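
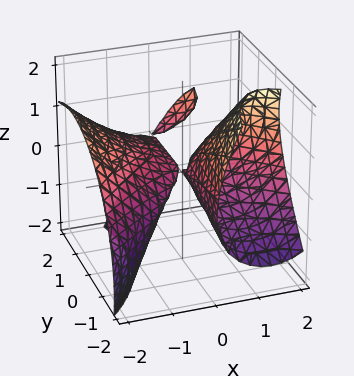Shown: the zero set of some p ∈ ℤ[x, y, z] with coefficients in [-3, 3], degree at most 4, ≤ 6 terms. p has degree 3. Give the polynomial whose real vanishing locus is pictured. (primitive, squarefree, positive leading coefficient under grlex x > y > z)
x^3 - x*y^2 + 2*x*y - 3*x*z + 2*z^2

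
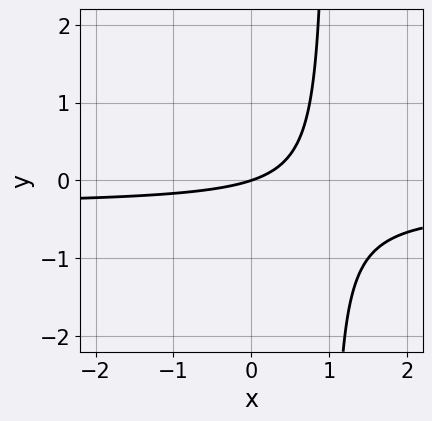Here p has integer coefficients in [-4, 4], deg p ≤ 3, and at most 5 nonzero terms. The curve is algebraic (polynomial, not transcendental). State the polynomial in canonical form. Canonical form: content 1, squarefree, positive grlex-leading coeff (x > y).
1. Degree: no degree-1 curve has this shape, so deg p = 2.
2. Checking where it meets the axes: it meets the y-axis at y = 0 (among the integer gridlines); one x-axis crossing is at x = 0.
3. Assembling these constraints gives the stated polynomial.

3*x*y + x - 3*y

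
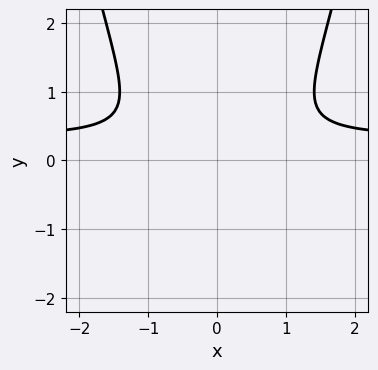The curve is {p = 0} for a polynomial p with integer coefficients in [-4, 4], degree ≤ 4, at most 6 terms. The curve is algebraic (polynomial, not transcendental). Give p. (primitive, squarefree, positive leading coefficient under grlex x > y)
1. Degree: no degree-2 curve has this shape, so deg p = 3.
2. Symmetries: mirror symmetry x ↦ −x ⇒ only even powers of x.
3. Observable constraints: it misses every integer gridline on the y-axis; it misses every integer gridline on the x-axis.
4. These observations pin down the coefficients.

3*x^2*y - x^2 - 3*y^2 - 1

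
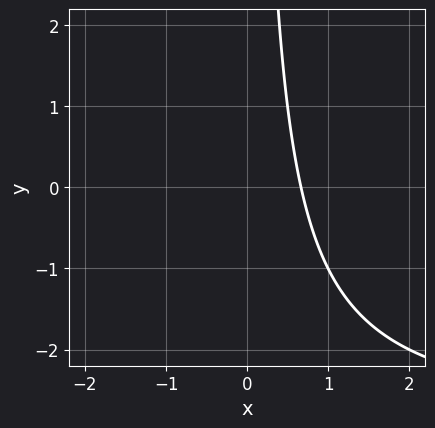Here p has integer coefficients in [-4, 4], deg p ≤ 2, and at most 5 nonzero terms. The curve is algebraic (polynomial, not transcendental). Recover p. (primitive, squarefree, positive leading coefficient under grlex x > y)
1. The degree is 2 — a generic line meets the curve in up to 2 points.
2. From the axis intercepts and sections: no y-intercept at any integer in the box.
3. Matching integer coefficients to the picture gives p.

x*y + 3*x - 2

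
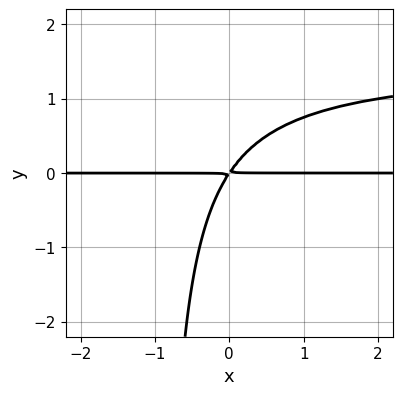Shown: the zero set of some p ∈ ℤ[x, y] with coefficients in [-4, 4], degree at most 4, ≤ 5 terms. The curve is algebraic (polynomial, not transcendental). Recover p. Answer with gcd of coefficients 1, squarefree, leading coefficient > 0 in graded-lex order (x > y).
First, the degree is 3 — a generic line meets the curve in up to 3 points.
Then, reading off the gridlines: the visible x-axis segment lies entirely on the curve.
Finally, together with the visible shape, these determine p as stated.

2*x*y^2 - 3*x*y + 2*y^2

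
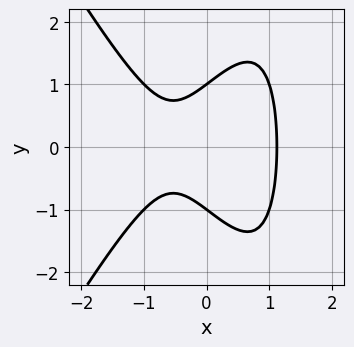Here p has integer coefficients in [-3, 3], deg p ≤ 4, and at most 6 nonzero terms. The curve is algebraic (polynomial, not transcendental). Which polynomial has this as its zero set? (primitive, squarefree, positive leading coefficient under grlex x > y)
3*x^3 - x*y^2 + 2*y^2 - 2*x - 2

deg p = 3. The shape is more complex than any degree-2 curve.
Symmetries: the y ↦ −y reflection is a symmetry, so y appears only in even powers.
Reading off the gridlines: the y-axis gridline crossings are at y ∈ {-1, 1}.
Fitting integer coefficients to these (and the overall shape) gives p.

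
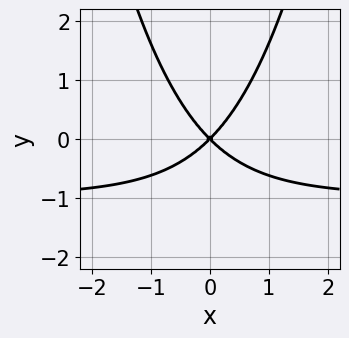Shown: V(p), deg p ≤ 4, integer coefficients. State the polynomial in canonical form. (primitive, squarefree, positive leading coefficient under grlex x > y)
(a) deg p = 3.
(b) Symmetries: it's symmetric under x → −x, forcing even powers of x.
(c) From the axis intercepts and sections: one y-axis crossing is at y = 0; one x-axis crossing is at x = 0.
(d) The integer polynomial consistent with all of this is the stated p.

x^2*y + x^2 - y^2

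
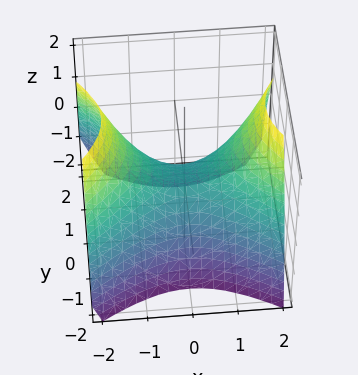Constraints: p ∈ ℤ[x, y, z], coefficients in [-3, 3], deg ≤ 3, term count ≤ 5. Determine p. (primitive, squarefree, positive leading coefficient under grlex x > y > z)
Degree: a saddle surface; a quadric, so deg p = 2.
Symmetries: it's symmetric under y → −y, forcing even powers of y; the x ↦ −x reflection is a symmetry, so x appears only in even powers.
Checking where it meets the axes: it meets the x-axis at x = 0 (among the integer gridlines); it crosses the y-axis at the gridline y = 0; one z-axis crossing is at z = 0.
Matching integer coefficients to the picture gives p.

2*x^2 - 3*y^2 - 3*z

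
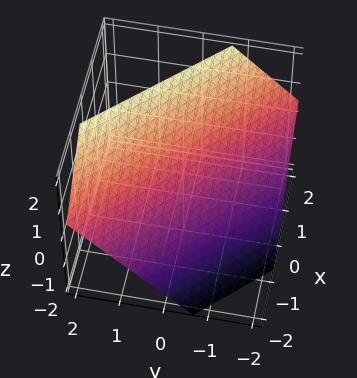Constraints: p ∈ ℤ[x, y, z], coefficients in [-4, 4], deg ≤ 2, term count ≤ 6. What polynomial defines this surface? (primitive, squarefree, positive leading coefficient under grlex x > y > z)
3*x + 3*y - 3*z + 2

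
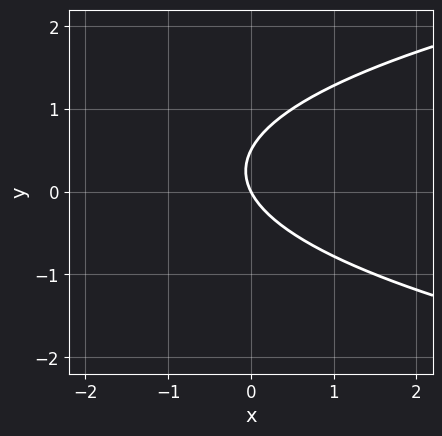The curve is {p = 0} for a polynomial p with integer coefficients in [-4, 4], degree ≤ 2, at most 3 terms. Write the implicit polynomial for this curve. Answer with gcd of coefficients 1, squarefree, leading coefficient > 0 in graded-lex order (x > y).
First, deg p = 2. A generic line meets the curve in up to 2 points.
Then, from the axis intercepts and sections: one x-axis crossing is at x = 0; it meets the y-axis at y = 0 (among the integer gridlines).
Finally, the integer polynomial consistent with all of this is the stated p.

2*y^2 - 2*x - y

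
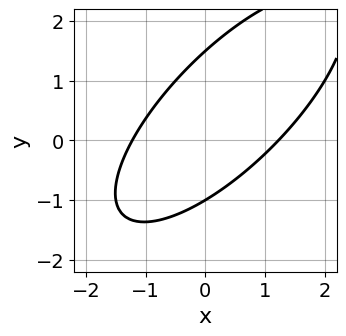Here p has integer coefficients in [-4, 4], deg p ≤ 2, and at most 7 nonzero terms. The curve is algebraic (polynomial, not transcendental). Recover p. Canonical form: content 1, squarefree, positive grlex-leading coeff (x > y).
1. deg p = 2.
2. Checking where it meets the axes: it crosses the y-axis at the gridline y = -1.
3. Fitting integer coefficients to these (and the overall shape) gives p.

2*x^2 - 3*x*y + 2*y^2 - y - 3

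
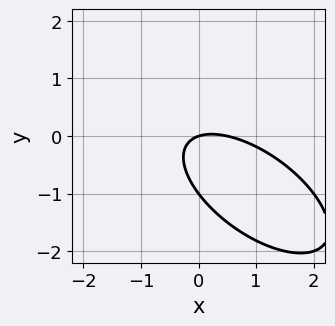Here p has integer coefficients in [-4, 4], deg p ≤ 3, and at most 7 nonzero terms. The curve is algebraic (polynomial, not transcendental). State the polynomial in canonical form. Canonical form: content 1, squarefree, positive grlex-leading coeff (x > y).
2*x^2 + 3*x*y + 3*y^2 - x + 3*y

First, degree: the shape is more complex than any degree-1 curve, so deg p = 2.
Next, against the integer gridlines: the y-axis gridline crossings are at y ∈ {-1, 0}; one x-axis crossing is at x = 0.
Finally, together with the visible shape, these determine p as stated.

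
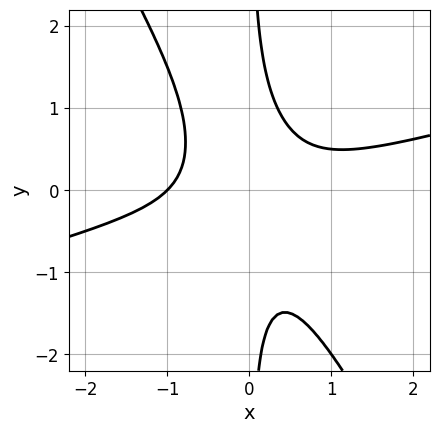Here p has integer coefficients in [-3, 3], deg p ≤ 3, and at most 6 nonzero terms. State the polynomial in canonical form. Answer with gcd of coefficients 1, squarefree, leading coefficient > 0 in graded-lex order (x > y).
1. The degree is 3 — a generic line meets the curve in up to 3 points.
2. Reading off the gridlines: it meets the x-axis at x = -1 (among the integer gridlines); it misses every integer gridline on the y-axis.
3. These observations pin down the coefficients.

x^3 - 3*x^2*y - 2*x*y^2 + 1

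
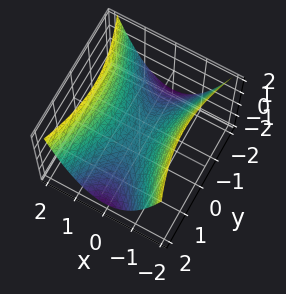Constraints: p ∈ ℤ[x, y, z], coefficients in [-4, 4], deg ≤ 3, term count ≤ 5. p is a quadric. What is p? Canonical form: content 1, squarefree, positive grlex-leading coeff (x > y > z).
First, deg p = 2. A saddle surface; a quadric.
Next, symmetries: it's symmetric under y → −y, forcing even powers of y; it's symmetric under x → −x, forcing even powers of x.
Next, reading off the gridlines: one z-axis crossing is at z = 0; one x-axis crossing is at x = 0; it meets the y-axis at y = 0 (among the integer gridlines).
Finally, matching integer coefficients to the picture gives p.

3*x^2 - y^2 - 3*z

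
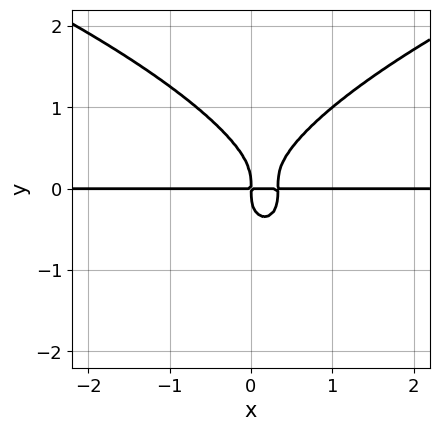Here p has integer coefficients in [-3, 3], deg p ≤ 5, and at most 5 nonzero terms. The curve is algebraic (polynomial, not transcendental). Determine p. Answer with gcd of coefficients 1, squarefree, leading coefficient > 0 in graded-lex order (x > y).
1. The degree is 4 — the shape is more complex than any degree-3 curve.
2. Against the integer gridlines: every point of the x-axis in the box is on the curve.
3. These observations pin down the coefficients.

2*y^4 - 3*x^2*y + x*y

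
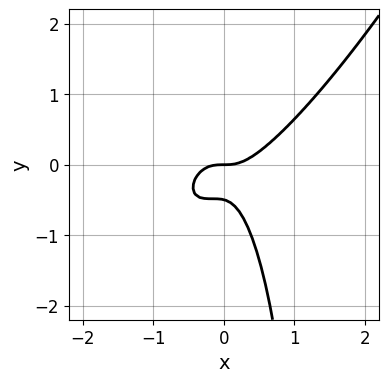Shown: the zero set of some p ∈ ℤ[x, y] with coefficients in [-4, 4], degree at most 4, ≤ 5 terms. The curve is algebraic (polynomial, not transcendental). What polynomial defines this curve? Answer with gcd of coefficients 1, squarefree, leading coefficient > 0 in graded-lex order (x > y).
3*x^3 - 3*x^2*y + x*y^2 - 2*y^2 - y

(a) deg p = 3. No degree-2 curve has this shape.
(b) Observable constraints: it crosses the x-axis at the gridline x = 0; it meets the y-axis at y = 0 (among the integer gridlines).
(c) Fitting integer coefficients to these (and the overall shape) gives p.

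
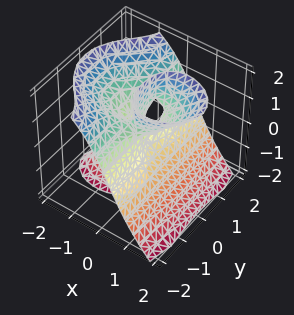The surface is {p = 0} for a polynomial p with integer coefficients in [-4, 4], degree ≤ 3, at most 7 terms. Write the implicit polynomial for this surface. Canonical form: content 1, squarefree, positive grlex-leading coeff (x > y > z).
I count 2 distinct pieces. Treating them together as one polynomial.
Degree: no degree-2 surface has this shape, so deg p = 3.
Reading off the gridlines: every point of the z-axis in the box is on the surface; it meets the x-axis at x = 0 (among the integer gridlines); one y-axis crossing is at y = 0.
Putting this together gives p.

x^3 + 2*x*y^2 - x*z^2 + y^2*z - y^2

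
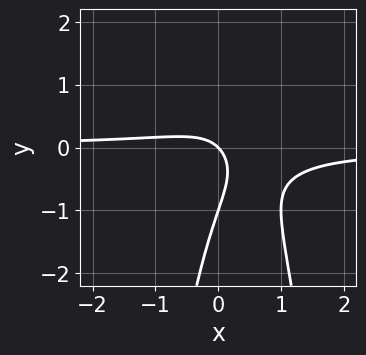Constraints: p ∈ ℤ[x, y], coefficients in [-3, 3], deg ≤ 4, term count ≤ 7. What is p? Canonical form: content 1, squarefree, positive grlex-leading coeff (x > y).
The degree is 3 — no degree-2 curve has this shape.
Observable constraints: it meets the x-axis at x = 0 (among the integer gridlines); the y-axis gridline crossings are at y ∈ {-1, 0}.
The integer polynomial consistent with all of this is the stated p.

3*x^2*y - 2*x*y + y^2 + x + y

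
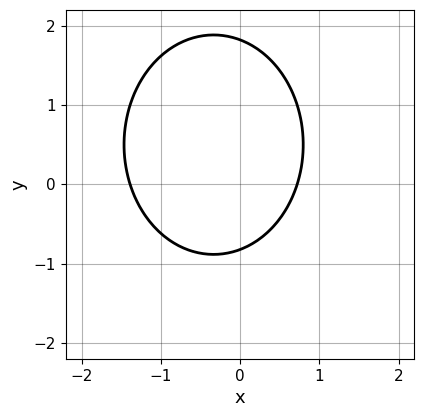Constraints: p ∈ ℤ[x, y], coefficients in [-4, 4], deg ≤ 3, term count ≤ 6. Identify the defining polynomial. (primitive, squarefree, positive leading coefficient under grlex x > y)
deg p = 2.
Matching integer coefficients to the picture gives p.

3*x^2 + 2*y^2 + 2*x - 2*y - 3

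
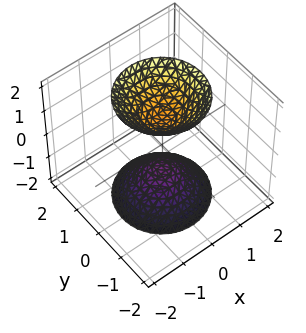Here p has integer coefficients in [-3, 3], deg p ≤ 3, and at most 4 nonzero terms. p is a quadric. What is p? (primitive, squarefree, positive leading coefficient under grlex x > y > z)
2*x^2 + 2*y^2 - z^2 + 1

There are 2 components. They look like related sheets of one shape, so recover p as a whole.
The degree is 2 — two sheets facing apart; a quadric.
Symmetries: mirror symmetry z ↦ −z ⇒ only even powers of z; the z-axis is an axis of rotation, so x and y enter only as x² + y².
From the axis intercepts and sections: the z-axis gridline crossings are at z ∈ {-1, 1}; it misses every integer gridline on the y-axis.
Fitting integer coefficients to these (and the overall shape) gives p.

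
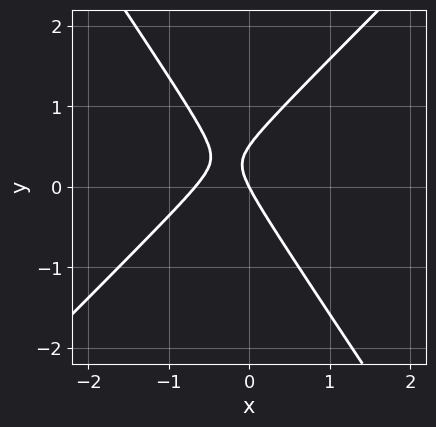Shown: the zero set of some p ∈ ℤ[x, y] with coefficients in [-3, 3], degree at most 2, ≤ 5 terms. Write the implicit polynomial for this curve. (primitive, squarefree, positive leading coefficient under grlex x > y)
First, degree: a generic line meets the curve in up to 2 points, so deg p = 2.
Then, from the visible intercepts: it crosses the x-axis at the gridline x = 0; it meets the y-axis at y = 0 (among the integer gridlines).
Finally, these observations pin down the coefficients.

3*x^2 - x*y - 2*y^2 + 2*x + y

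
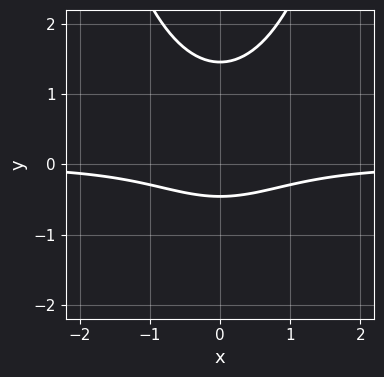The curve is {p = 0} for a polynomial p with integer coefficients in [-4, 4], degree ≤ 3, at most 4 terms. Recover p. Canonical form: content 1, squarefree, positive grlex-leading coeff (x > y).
3*x^2*y - 3*y^2 + 3*y + 2

First, degree: a generic line meets the curve in up to 3 points, so deg p = 3.
Then, symmetries: mirror symmetry x ↦ −x ⇒ only even powers of x.
Then, observable constraints: the curve avoids every integer x-axis point in the box.
Finally, assembling these constraints gives the stated polynomial.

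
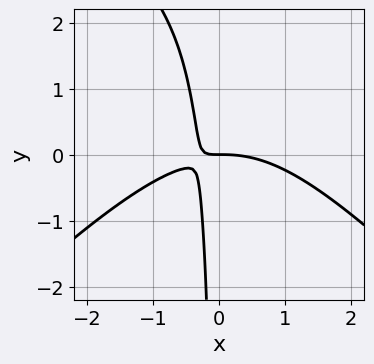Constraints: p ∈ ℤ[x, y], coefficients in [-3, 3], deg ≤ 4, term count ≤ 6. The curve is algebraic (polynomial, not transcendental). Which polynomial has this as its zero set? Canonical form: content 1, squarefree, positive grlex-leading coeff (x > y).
x^3 - x*y^2 + 3*x*y + y

1. Degree: no degree-2 curve has this shape, so deg p = 3.
2. Reading off the gridlines: it meets the x-axis at x = 0 (among the integer gridlines); it meets the y-axis at y = 0 (among the integer gridlines).
3. Assembling these constraints gives the stated polynomial.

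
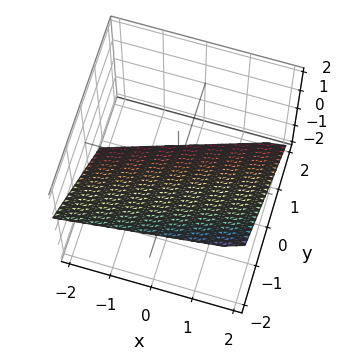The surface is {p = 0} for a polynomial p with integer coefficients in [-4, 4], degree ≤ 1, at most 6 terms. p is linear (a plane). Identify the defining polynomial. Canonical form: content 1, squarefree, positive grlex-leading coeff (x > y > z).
First, deg p = 1. The surface is flat (a plane).
Next, from the visible intercepts: one x-axis crossing is at x = 2.
Finally, putting this together gives p.

x - 3*y - 3*z - 2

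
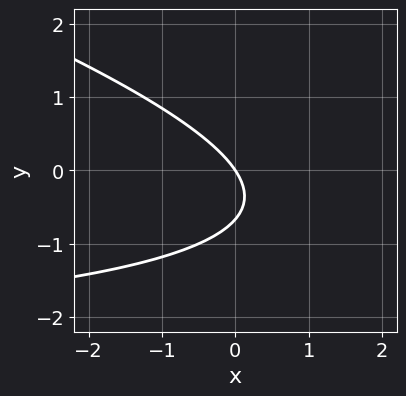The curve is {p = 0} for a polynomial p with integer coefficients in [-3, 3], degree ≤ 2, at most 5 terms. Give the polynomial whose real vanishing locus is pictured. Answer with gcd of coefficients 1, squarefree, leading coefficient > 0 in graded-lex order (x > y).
x*y + 3*y^2 + 3*x + 2*y

First, the degree is 2 — a generic line meets the curve in up to 2 points.
Then, checking where it meets the axes: it meets the y-axis at y = 0 (among the integer gridlines); it meets the x-axis at x = 0 (among the integer gridlines).
Finally, putting this together gives p.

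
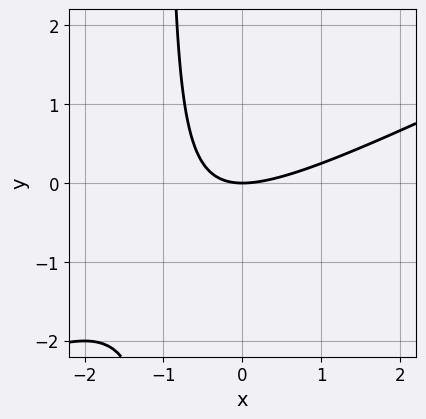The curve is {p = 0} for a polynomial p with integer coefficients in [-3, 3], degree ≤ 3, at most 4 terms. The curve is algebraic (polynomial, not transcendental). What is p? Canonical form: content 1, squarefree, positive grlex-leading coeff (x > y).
First, degree: the shape is more complex than any degree-1 curve, so deg p = 2.
Then, reading off the gridlines: it crosses the x-axis at the gridline x = 0; one y-axis crossing is at y = 0.
Finally, solving for integer coefficients yields p as stated.

x^2 - 2*x*y - 2*y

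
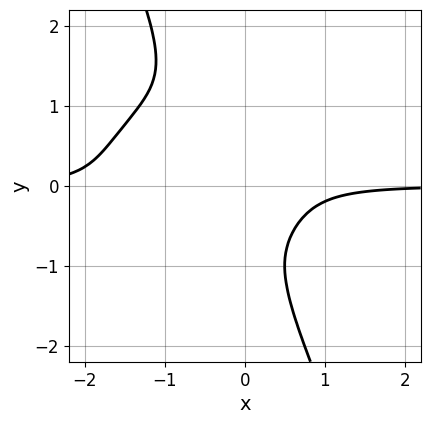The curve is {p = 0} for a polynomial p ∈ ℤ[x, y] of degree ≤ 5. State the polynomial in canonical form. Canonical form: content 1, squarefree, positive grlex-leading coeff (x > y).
2*x^3*y + 2*x*y^3 + y^4 + 3*x^2*y + 1

The degree is 4 — a generic line meets the curve in up to 4 points.
Checking where it meets the axes: no y-intercept at any integer in the box; no x-intercept at any integer in the box.
Putting this together gives p.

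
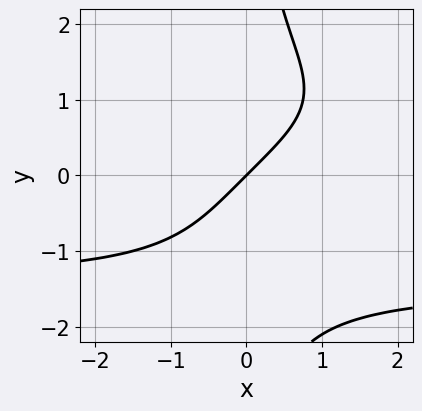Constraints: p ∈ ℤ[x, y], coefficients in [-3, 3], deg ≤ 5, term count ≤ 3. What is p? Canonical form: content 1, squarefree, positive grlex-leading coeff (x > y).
The degree is 4 — a generic line meets the curve in up to 4 points.
Observable constraints: one y-axis crossing is at y = 0; it crosses the x-axis at the gridline x = 0.
Together with the visible shape, these determine p as stated.

x*y^3 + 3*x - 3*y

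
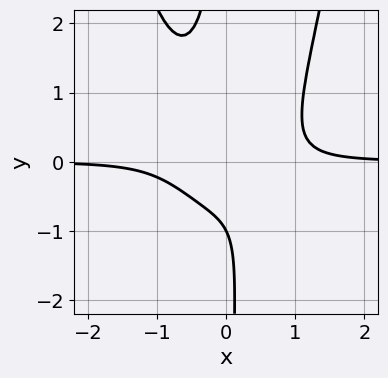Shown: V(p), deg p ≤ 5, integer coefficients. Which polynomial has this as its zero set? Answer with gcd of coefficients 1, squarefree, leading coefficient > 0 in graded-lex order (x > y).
3*x^3*y - 2*x*y^2 - y - 1

The degree is 4 — a generic line meets the curve in up to 4 points.
Against the integer gridlines: the curve avoids every integer x-axis point in the box; one y-axis crossing is at y = -1.
Fitting integer coefficients to these (and the overall shape) gives p.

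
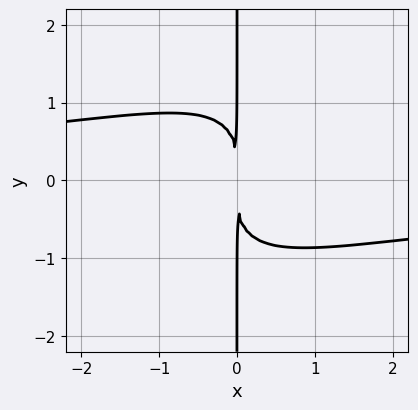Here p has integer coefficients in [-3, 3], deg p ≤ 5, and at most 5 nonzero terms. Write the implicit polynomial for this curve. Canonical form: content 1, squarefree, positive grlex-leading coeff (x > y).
x^3*y - 2*x^2*y^2 + x*y^3 + 3*x^2

(a) Degree: no degree-3 curve has this shape, so deg p = 4.
(b) From the axis intercepts and sections: every point of the y-axis in the box is on the curve.
(c) Matching integer coefficients to the picture gives p.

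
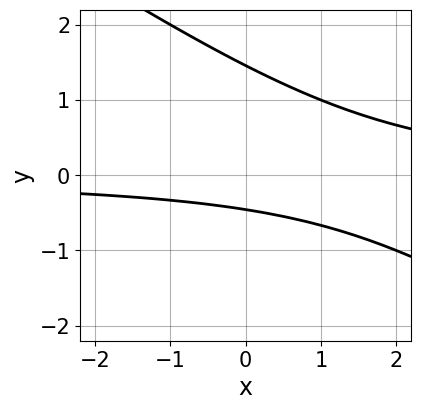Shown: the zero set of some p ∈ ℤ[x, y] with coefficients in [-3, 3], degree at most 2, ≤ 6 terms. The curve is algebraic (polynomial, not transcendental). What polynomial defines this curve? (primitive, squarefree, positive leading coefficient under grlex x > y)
(a) deg p = 2. The shape is more complex than any degree-1 curve.
(b) Against the integer gridlines: it misses every integer gridline on the x-axis.
(c) Putting this together gives p.

2*x*y + 3*y^2 - 3*y - 2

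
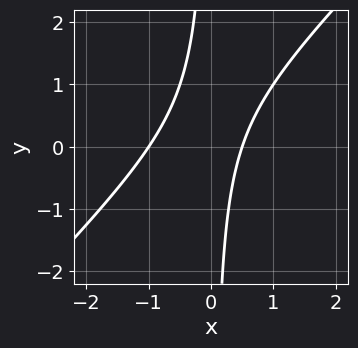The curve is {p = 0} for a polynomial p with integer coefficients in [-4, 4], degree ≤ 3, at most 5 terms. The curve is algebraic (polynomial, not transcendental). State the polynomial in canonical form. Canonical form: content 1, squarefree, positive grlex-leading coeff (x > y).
2*x^2 - 2*x*y + x - 1

First, degree: a generic line meets the curve in up to 2 points, so deg p = 2.
Next, from the axis intercepts and sections: it meets the x-axis at x = -1 (among the integer gridlines); no y-intercept at any integer in the box.
Finally, assembling these constraints gives the stated polynomial.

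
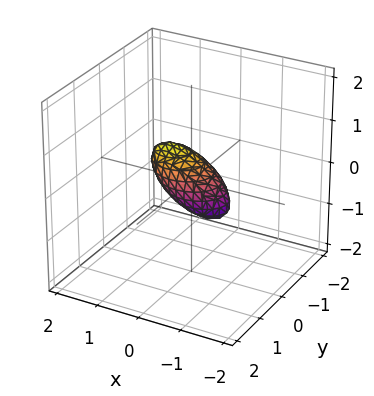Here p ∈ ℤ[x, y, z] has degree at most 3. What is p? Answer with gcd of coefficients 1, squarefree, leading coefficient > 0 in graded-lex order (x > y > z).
2*x^2 - 3*x*z + 3*y^2 + 3*z^2 - 1

(a) Degree: a generic line meets the surface in up to 2 points, so deg p = 2.
(b) Putting this together gives p.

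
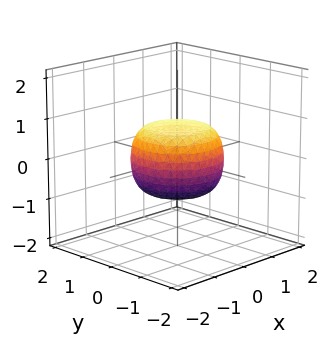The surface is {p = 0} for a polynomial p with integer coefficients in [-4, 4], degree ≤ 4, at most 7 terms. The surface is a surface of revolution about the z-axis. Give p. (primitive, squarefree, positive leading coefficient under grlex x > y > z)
2*x^4 + 4*x^2*y^2 + 2*y^4 - x^2 - y^2 + 3*z^2 - 2

First, deg p = 4. The shape is more complex than any degree-3 surface.
Then, by symmetry, the surface is invariant under rotation about z: p = q(x² + y², z).
Next, checking where it meets the axes: a circular section at z = 0 has radius between 1 and 2.
Finally, matching integer coefficients to the picture gives p.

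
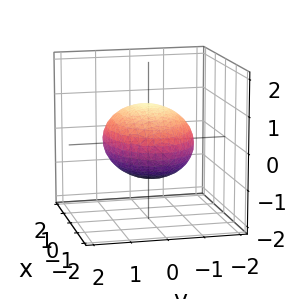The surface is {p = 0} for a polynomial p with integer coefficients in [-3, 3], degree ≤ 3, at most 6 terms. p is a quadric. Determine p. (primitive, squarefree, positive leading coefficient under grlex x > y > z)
First, deg p = 2. A closed, bounded, convex surface; a quadric.
Then, symmetries: it's symmetric under x → −x, forcing even powers of x; it's symmetric under y → −y, forcing even powers of y; the z ↦ −z reflection is a symmetry, so z appears only in even powers.
Next, observable constraints: among the integer gridlines, it crosses the z-axis at z ∈ {-1, 1}.
Finally, the integer polynomial consistent with all of this is the stated p.

x^2 + 2*y^2 + 3*z^2 - 3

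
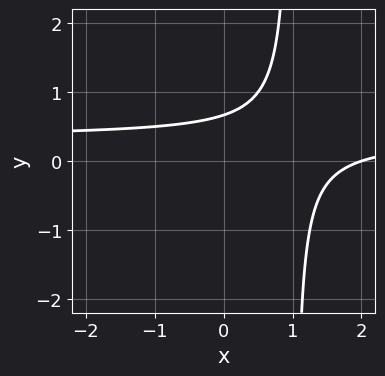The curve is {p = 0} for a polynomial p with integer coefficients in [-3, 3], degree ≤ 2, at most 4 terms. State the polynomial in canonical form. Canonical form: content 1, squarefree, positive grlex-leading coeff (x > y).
First, the degree is 2 — no degree-1 curve has this shape.
Then, checking where it meets the axes: it meets the x-axis at x = 2 (among the integer gridlines).
Finally, these observations pin down the coefficients.

3*x*y - x - 3*y + 2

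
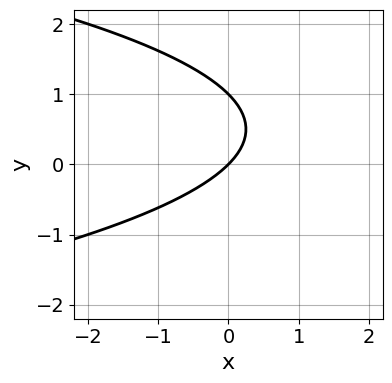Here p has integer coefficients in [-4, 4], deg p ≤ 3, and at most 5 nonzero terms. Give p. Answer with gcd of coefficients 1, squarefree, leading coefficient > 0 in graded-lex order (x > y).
1. The degree is 2 — the shape is more complex than any degree-1 curve.
2. From the axis intercepts and sections: the y-axis gridline crossings are at y ∈ {0, 1}; one x-axis crossing is at x = 0.
3. Solving for integer coefficients yields p as stated.

y^2 + x - y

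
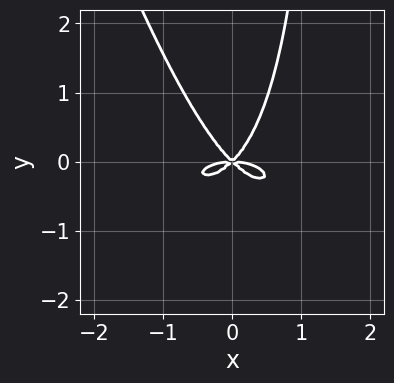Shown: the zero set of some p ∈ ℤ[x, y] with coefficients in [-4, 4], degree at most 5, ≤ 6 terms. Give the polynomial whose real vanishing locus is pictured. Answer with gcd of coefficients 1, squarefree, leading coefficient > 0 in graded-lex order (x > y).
The degree is 4 — no degree-3 curve has this shape.
Observable constraints: it crosses the y-axis at the gridline y = 0; one x-axis crossing is at x = 0.
Matching integer coefficients to the picture gives p.

x^4 + 3*x^2*y^2 + x*y^3 + 2*x^2*y - 2*y^3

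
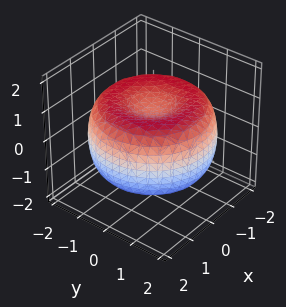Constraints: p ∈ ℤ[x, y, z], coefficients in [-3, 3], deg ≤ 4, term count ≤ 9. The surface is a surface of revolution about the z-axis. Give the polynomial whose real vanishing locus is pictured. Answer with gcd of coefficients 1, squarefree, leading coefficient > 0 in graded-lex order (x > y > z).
The degree is 4 — no degree-3 surface has this shape.
Symmetry: every cross-section ⟂ z is a circle, so x, y appear only via x² + y².
Reading off the gridlines: a circular section at z = -1 has radius between 0 and 1.
These observations pin down the coefficients.

x^4 + 2*x^2*y^2 + y^4 - 3*x^2 - 3*y^2 + 3*z^2 - 2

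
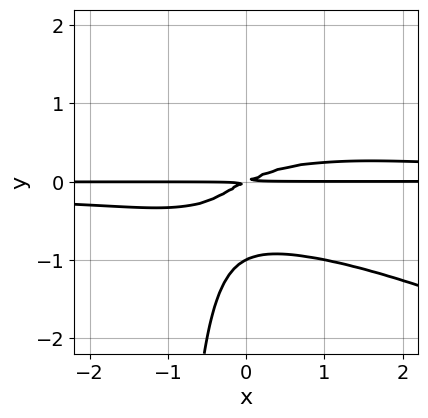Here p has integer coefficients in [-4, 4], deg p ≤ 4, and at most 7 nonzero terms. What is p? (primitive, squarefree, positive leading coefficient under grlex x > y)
x^2*y^2 + 2*x*y^3 + 2*y^3 - x*y + 2*y^2

(a) Degree: the shape is more complex than any degree-3 curve, so deg p = 4.
(b) Reading off the gridlines: every point of the x-axis in the box is on the curve; it meets the y-axis at y = -1 (among the integer gridlines).
(c) Fitting integer coefficients to these (and the overall shape) gives p.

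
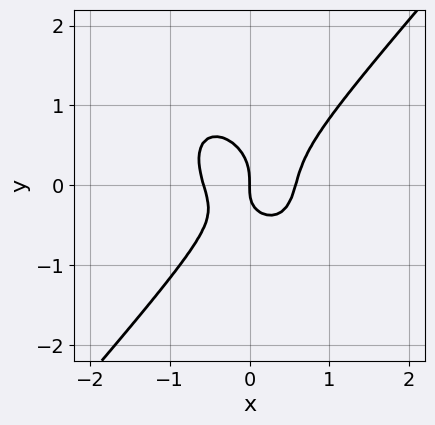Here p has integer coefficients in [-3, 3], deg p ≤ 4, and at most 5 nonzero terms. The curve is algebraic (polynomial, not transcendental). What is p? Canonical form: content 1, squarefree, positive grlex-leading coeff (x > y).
3*x^3 - 2*y^3 - x*y - x

1. Degree: no degree-2 curve has this shape, so deg p = 3.
2. Checking where it meets the axes: it meets the y-axis at y = 0 (among the integer gridlines); it meets the x-axis at x = 0 (among the integer gridlines).
3. These observations pin down the coefficients.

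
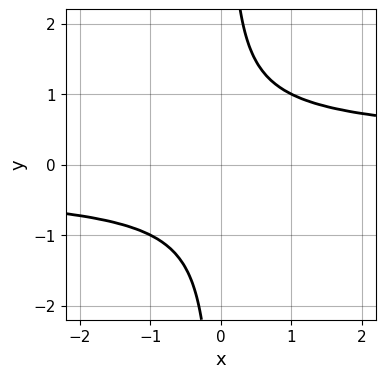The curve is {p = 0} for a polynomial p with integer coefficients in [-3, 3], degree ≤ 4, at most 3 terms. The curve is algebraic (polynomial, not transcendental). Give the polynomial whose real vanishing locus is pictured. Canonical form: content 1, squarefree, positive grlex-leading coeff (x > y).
(a) The degree is 4 — no degree-3 curve has this shape.
(b) Observable constraints: no y-intercept at any integer in the box; it misses every integer gridline on the x-axis.
(c) Assembling these constraints gives the stated polynomial.

2*x*y^3 - y^2 - 1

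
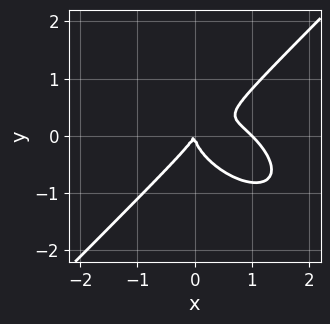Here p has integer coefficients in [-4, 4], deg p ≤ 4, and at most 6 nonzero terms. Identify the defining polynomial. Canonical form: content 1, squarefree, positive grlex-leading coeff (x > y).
First, deg p = 3.
Then, reading off the gridlines: the x-axis gridline crossings are at x ∈ {0, 1}; it meets the y-axis at y = 0 (among the integer gridlines).
Finally, fitting integer coefficients to these (and the overall shape) gives p.

2*x^3 + x^2*y - 3*y^3 - 2*x^2 + x*y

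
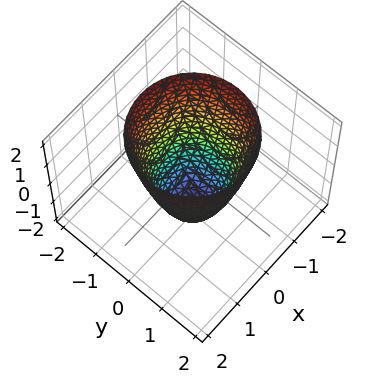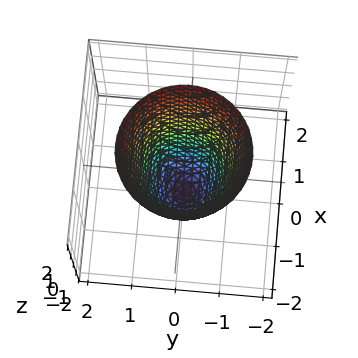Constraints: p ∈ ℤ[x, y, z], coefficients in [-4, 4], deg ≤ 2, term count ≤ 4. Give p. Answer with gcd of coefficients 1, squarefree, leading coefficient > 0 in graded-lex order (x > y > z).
Degree: the shape is more complex than any degree-1 surface, so deg p = 2.
Symmetries: every cross-section ⟂ z is a circle, so x, y appear only via x² + y².
From the visible intercepts: among the integer gridlines, it crosses the y-axis at y ∈ {-1, 1}; a circular section at z = 0 has radius exactly 1; it meets the z-axis at z = -2 (among the integer gridlines).
Together with the visible shape, these determine p as stated. Check: (-1, 0, 0) on the x-axis lies on the surface, and p(-1, 0, 0) = 0. ✓

2*x^2 + 2*y^2 - z - 2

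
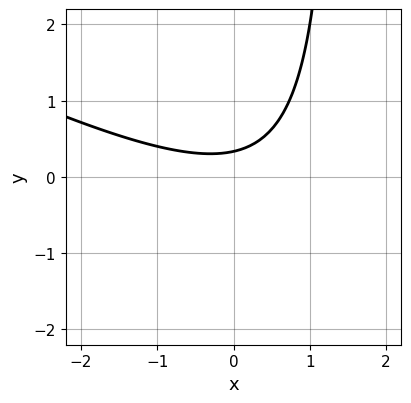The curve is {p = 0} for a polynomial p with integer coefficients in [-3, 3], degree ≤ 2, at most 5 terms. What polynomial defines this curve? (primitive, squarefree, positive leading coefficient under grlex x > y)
x^2 + 2*x*y - 3*y + 1

(a) The degree is 2 — the shape is more complex than any degree-1 curve.
(b) Reading off the gridlines: it misses every integer gridline on the x-axis.
(c) Fitting integer coefficients to these (and the overall shape) gives p.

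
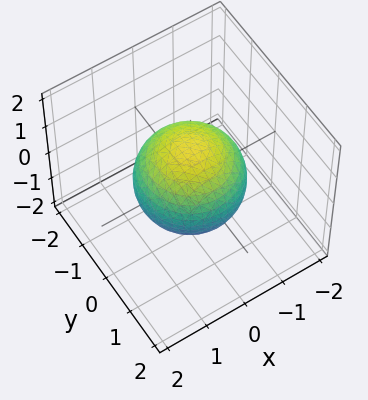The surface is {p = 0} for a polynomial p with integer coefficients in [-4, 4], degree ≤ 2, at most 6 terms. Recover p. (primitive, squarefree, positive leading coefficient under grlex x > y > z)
2*x^2 + 2*y^2 + 2*z^2 - 3

1. The degree is 2 — a closed, bounded, convex surface; a quadric.
2. Symmetries: it's symmetric under z → −z, forcing even powers of z; rotational symmetry about the z-axis ⇒ p depends on x, y only through x² + y².
3. Reading off the gridlines: a circular section at z = -1 has radius between 0 and 1.
4. Matching integer coefficients to the picture gives p.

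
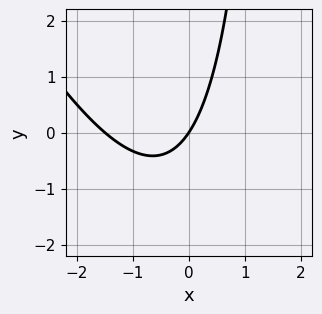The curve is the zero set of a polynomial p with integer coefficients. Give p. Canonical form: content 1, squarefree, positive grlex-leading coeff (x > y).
First, deg p = 2.
Next, against the integer gridlines: it crosses the y-axis at the gridline y = 0; one x-axis crossing is at x = 0.
Finally, fitting integer coefficients to these (and the overall shape) gives p.

2*x^2 + x*y + 3*x - 2*y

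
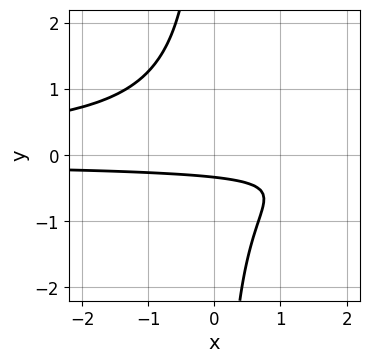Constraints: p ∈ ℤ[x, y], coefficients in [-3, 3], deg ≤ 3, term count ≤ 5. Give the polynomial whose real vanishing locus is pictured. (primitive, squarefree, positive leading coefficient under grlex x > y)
3*x*y^2 + 3*y + 1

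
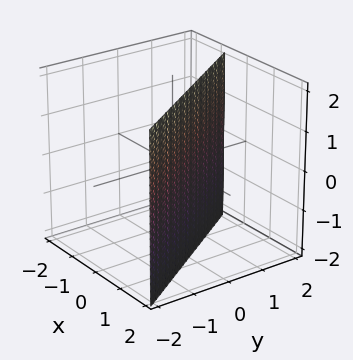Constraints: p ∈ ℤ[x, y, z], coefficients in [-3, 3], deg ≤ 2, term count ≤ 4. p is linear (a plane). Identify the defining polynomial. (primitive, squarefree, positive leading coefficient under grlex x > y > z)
The degree is 1 — the surface is flat (a plane).
Checking where it meets the axes: one y-axis crossing is at y = 1; it misses every integer gridline on the z-axis.
The integer polynomial consistent with all of this is the stated p.

3*x + 2*y - 2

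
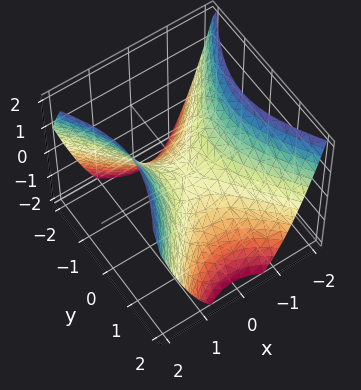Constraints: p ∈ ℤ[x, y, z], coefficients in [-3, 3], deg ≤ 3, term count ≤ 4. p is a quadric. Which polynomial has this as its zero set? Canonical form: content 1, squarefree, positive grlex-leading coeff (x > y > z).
3*x^2 - 2*y^2 - 3*z

1. deg p = 2.
2. Symmetries: the y ↦ −y reflection is a symmetry, so y appears only in even powers; the x ↦ −x reflection is a symmetry, so x appears only in even powers.
3. Observable constraints: it meets the y-axis at y = 0 (among the integer gridlines); it crosses the x-axis at the gridline x = 0; it meets the z-axis at z = 0 (among the integer gridlines).
4. Fitting integer coefficients to these (and the overall shape) gives p.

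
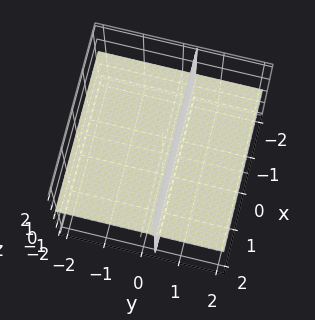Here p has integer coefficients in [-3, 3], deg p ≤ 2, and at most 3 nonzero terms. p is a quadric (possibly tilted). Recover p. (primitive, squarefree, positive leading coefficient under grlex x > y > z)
First, I count 2 distinct pieces.
Then, deg p = 2.
Then, from the visible intercepts: the visible y-axis segment lies entirely on the surface; the visible x-axis segment lies entirely on the surface.
Finally, these observations pin down the coefficients.

3*y*z - z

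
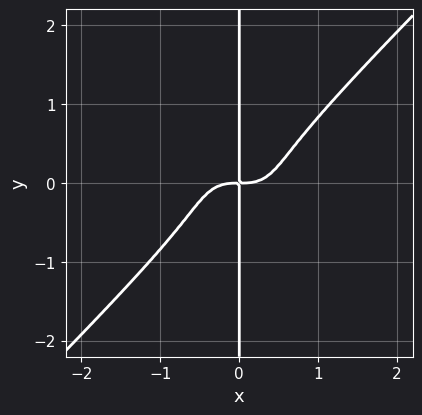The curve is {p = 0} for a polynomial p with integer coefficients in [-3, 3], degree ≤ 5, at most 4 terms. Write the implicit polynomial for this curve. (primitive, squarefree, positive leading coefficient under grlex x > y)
2*x^4 - 2*x*y^3 - x*y

(a) Degree: a generic line meets the curve in up to 4 points, so deg p = 4.
(b) Observable constraints: the visible y-axis segment lies entirely on the curve.
(c) Together with the visible shape, these determine p as stated.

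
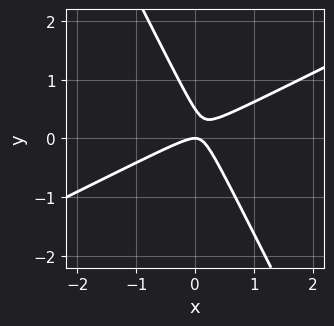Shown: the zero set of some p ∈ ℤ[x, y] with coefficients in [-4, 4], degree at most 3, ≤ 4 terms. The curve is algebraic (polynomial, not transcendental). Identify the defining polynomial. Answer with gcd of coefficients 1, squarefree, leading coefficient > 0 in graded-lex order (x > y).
2*x^2 - 3*x*y - 2*y^2 + y

(a) Degree: the shape is more complex than any degree-1 curve, so deg p = 2.
(b) Checking where it meets the axes: one x-axis crossing is at x = 0; it crosses the y-axis at the gridline y = 0.
(c) Solving for integer coefficients yields p as stated.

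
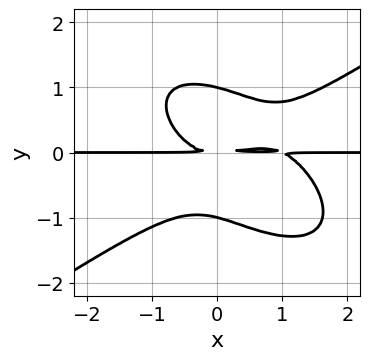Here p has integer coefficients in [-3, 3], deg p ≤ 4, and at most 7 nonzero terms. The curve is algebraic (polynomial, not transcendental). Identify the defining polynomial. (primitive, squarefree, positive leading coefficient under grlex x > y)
First, deg p = 4. A generic line meets the curve in up to 4 points.
Then, against the integer gridlines: the visible x-axis segment lies entirely on the curve; among the integer gridlines, it crosses the y-axis at y ∈ {-1, 1}.
Finally, matching integer coefficients to the picture gives p.

x^3*y - x*y^3 - 2*y^4 - x^2*y + 2*y^2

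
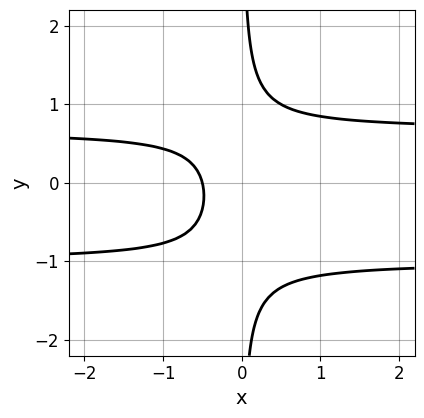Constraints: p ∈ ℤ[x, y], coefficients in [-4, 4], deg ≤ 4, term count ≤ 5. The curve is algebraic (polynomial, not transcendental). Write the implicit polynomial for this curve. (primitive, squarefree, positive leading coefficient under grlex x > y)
3*x*y^2 + x*y - 2*x - 1

(a) deg p = 3. A generic line meets the curve in up to 3 points.
(b) Reading off the gridlines: the curve avoids every integer y-axis point in the box.
(c) Solving for integer coefficients yields p as stated.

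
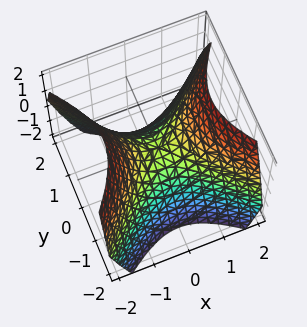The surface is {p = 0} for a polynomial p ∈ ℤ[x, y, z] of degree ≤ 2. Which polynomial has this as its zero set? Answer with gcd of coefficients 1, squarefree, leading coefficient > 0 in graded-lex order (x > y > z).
x^2 - y^2 - z

1. The degree is 2 — a saddle surface; a quadric.
2. Symmetries: mirror symmetry x ↦ −x ⇒ only even powers of x; mirror symmetry y ↦ −y ⇒ only even powers of y.
3. Against the integer gridlines: it crosses the z-axis at the gridline z = 0; it meets the y-axis at y = 0 (among the integer gridlines).
4. The integer polynomial consistent with all of this is the stated p.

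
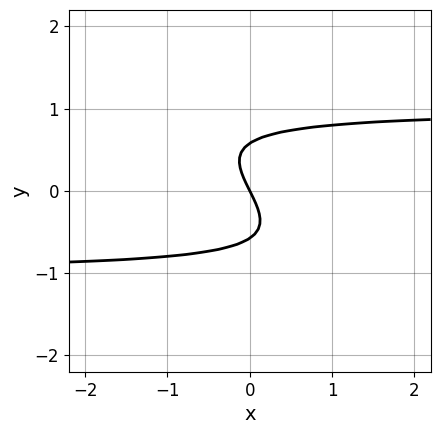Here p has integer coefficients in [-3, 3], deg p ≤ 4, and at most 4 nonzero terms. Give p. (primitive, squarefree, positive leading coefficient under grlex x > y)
Degree: no degree-2 curve has this shape, so deg p = 3.
From the axis intercepts and sections: it meets the y-axis at y = 0 (among the integer gridlines); it crosses the x-axis at the gridline x = 0.
The integer polynomial consistent with all of this is the stated p.

2*x*y^2 + 3*y^3 - 2*x - y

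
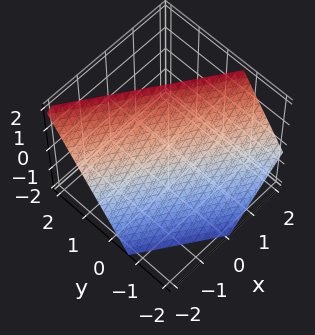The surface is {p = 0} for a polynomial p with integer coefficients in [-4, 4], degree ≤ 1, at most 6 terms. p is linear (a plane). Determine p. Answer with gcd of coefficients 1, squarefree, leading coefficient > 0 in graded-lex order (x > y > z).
2*x + 3*y - 2*z + 2

Degree: every cross-section is a straight line — this is a plane, so deg p = 1.
Against the integer gridlines: one z-axis crossing is at z = 1; it crosses the x-axis at the gridline x = -1.
Together with the visible shape, these determine p as stated.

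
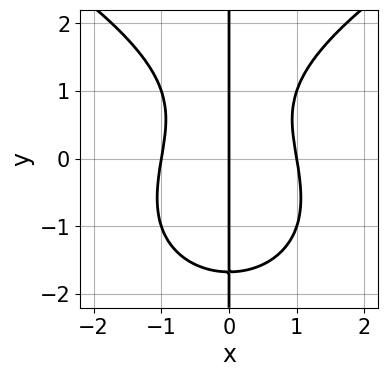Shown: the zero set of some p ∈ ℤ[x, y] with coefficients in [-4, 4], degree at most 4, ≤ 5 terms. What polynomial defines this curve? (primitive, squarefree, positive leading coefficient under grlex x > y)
First, degree: the shape is more complex than any degree-3 curve, so deg p = 4.
Next, reading off the gridlines: the x-axis gridline crossings are at x ∈ {-1, 0, 1}; every point of the y-axis in the box is on the curve.
Finally, solving for integer coefficients yields p as stated.

x*y^3 - 3*x^3 - x*y + 3*x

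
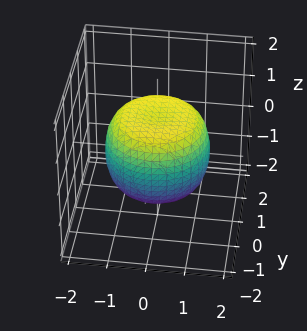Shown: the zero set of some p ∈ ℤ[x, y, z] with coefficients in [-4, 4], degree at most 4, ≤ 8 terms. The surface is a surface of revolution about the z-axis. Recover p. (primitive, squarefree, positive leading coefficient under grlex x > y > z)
2*x^4 + 4*x^2*y^2 + 2*y^4 - 2*x^2 - 2*y^2 + 3*z^2 - 3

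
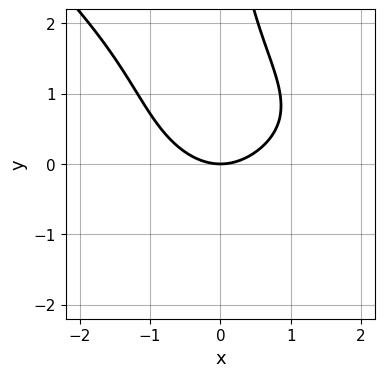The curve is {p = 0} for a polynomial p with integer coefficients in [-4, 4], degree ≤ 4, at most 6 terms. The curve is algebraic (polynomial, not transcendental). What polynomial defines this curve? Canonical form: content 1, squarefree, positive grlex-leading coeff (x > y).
x^2*y^2 + x*y^3 + 2*x^2 - 3*y

(a) deg p = 4. A generic line meets the curve in up to 4 points.
(b) Observable constraints: it meets the x-axis at x = 0 (among the integer gridlines); one y-axis crossing is at y = 0.
(c) These observations pin down the coefficients.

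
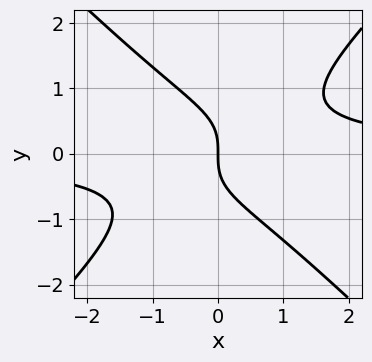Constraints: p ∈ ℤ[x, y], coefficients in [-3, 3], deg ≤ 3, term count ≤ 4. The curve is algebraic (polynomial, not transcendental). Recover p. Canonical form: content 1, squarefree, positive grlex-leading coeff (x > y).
x^2*y - y^3 - x

1. Degree: a generic line meets the curve in up to 3 points, so deg p = 3.
2. Observable constraints: it crosses the x-axis at the gridline x = 0; one y-axis crossing is at y = 0.
3. Putting this together gives p.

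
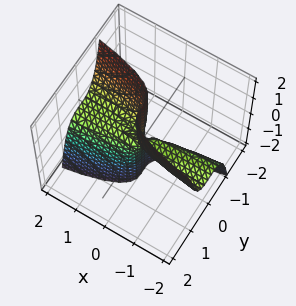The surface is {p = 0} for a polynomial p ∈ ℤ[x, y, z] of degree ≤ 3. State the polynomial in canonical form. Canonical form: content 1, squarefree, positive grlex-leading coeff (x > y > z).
3*y^3 + x*z - y^2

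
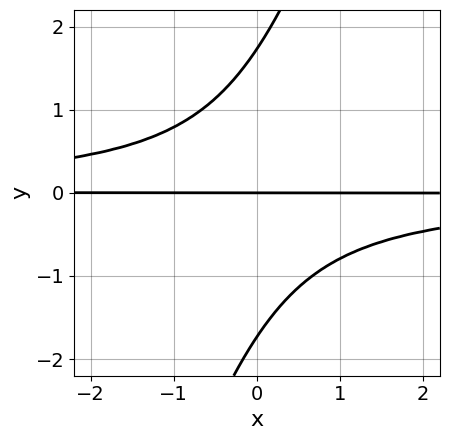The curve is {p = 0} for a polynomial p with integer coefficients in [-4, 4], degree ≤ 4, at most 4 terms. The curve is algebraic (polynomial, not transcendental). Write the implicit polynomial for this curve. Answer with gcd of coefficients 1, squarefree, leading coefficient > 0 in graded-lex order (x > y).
Degree: a generic line meets the curve in up to 3 points, so deg p = 3.
From the axis intercepts and sections: every point of the x-axis in the box is on the curve; one y-axis crossing is at y = 0.
These observations pin down the coefficients.

3*x*y^2 - y^3 + 3*y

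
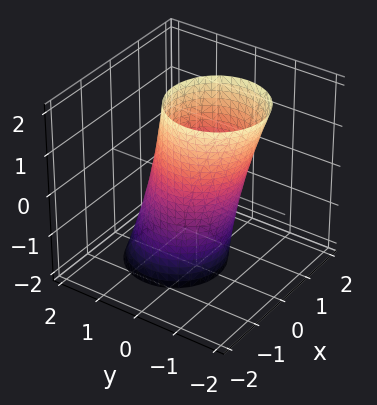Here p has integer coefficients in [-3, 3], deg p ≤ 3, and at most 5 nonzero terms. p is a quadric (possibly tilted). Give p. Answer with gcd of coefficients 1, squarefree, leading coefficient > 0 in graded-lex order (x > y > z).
2*x^2 + 2*y^2 + y*z - 2

(a) Degree: a generic line meets the surface in up to 2 points, so deg p = 2.
(b) Against the integer gridlines: among the integer gridlines, it crosses the x-axis at x ∈ {-1, 1}; no z-intercept at any integer in the box; the y-axis gridline crossings are at y ∈ {-1, 1}.
(c) Assembling these constraints gives the stated polynomial.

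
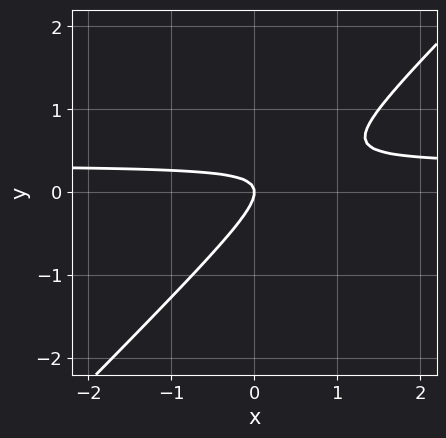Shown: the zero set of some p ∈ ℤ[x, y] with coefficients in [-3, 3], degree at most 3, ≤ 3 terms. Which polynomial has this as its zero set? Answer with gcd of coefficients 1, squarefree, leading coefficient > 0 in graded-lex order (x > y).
The degree is 2 — no degree-1 curve has this shape.
From the visible intercepts: it meets the y-axis at y = 0 (among the integer gridlines); it meets the x-axis at x = 0 (among the integer gridlines).
Fitting integer coefficients to these (and the overall shape) gives p.

3*x*y - 3*y^2 - x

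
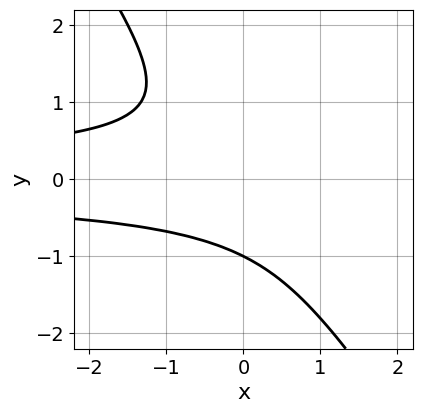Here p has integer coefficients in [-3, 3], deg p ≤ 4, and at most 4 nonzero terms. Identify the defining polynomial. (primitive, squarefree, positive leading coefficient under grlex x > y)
First, the degree is 3 — no degree-2 curve has this shape.
Then, against the integer gridlines: it misses every integer gridline on the x-axis; one y-axis crossing is at y = -1.
Finally, assembling these constraints gives the stated polynomial.

3*x*y^2 + 2*y^3 + 2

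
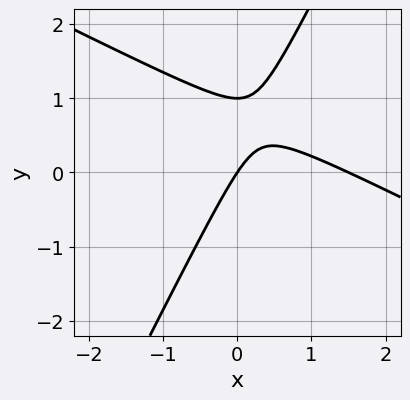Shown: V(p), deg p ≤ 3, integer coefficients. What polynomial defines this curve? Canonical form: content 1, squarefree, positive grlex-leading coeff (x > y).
2*x^2 + 3*x*y - 2*y^2 - 3*x + 2*y

1. The degree is 2 — no degree-1 curve has this shape.
2. Reading off the gridlines: among the integer gridlines, it crosses the y-axis at y ∈ {0, 1}; it meets the x-axis at x = 0 (among the integer gridlines).
3. These observations pin down the coefficients.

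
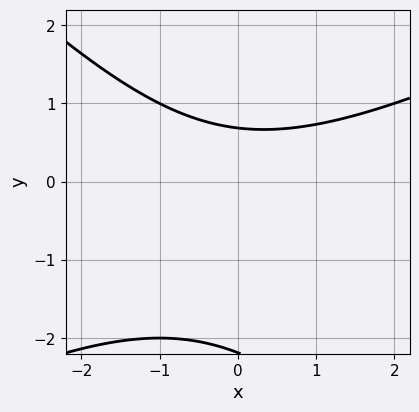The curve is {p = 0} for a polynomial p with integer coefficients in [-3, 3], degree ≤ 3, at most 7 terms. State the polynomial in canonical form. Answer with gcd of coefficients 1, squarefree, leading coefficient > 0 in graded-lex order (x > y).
1. deg p = 2. No degree-1 curve has this shape.
2. Observable constraints: it misses every integer gridline on the x-axis.
3. Fitting integer coefficients to these (and the overall shape) gives p.

x^2 - x*y - 2*y^2 - 3*y + 3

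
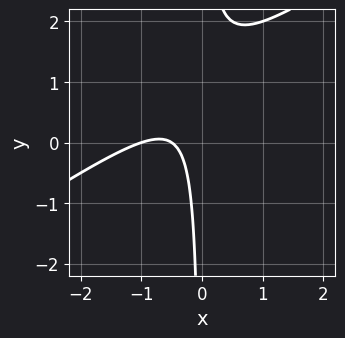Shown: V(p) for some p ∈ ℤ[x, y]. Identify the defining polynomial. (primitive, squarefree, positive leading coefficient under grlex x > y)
2*x^2 - 3*x*y + 3*x + 1

(a) Degree: the shape is more complex than any degree-1 curve, so deg p = 2.
(b) Reading off the gridlines: it meets the x-axis at x = -1 (among the integer gridlines); it misses every integer gridline on the y-axis.
(c) Fitting integer coefficients to these (and the overall shape) gives p.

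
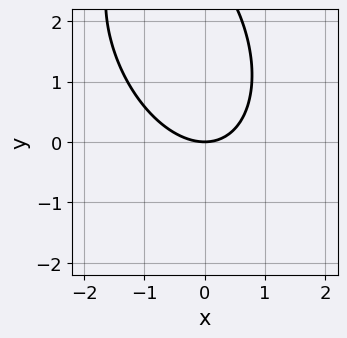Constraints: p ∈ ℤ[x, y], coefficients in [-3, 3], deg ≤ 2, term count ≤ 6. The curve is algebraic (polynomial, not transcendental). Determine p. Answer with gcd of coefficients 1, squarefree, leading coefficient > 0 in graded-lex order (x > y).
2*x^2 + x*y + y^2 - 3*y

1. deg p = 2. A generic line meets the curve in up to 2 points.
2. Reading off the gridlines: it meets the y-axis at y = 0 (among the integer gridlines); one x-axis crossing is at x = 0.
3. Solving for integer coefficients yields p as stated.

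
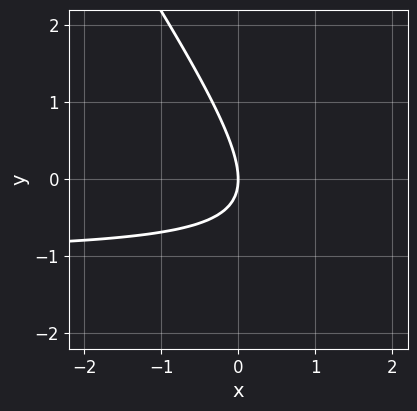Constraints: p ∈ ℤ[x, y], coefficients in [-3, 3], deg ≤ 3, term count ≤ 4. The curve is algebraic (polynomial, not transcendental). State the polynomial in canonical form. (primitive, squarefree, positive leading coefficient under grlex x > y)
3*x*y + 2*y^2 + 3*x

(a) deg p = 2.
(b) Observable constraints: it crosses the x-axis at the gridline x = 0; it meets the y-axis at y = 0 (among the integer gridlines).
(c) Matching integer coefficients to the picture gives p.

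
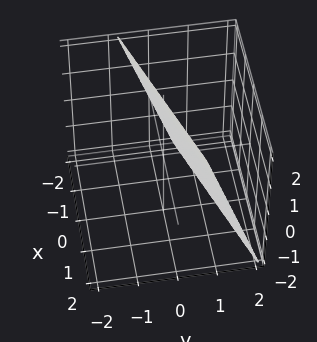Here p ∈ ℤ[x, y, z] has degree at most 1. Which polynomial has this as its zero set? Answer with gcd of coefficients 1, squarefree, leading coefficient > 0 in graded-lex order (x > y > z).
x - 3*y - z + 2

(a) The degree is 1 — the surface is flat (a plane).
(b) Checking where it meets the axes: it crosses the z-axis at the gridline z = 2; it meets the x-axis at x = -2 (among the integer gridlines).
(c) Assembling these constraints gives the stated polynomial.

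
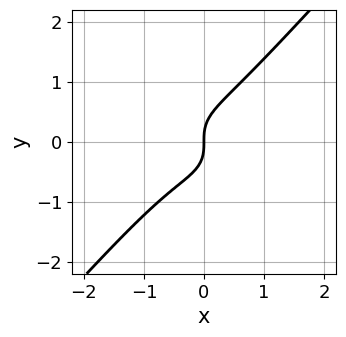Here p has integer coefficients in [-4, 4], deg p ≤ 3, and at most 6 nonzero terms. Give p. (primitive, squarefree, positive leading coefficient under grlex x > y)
First, deg p = 3.
Then, against the integer gridlines: it meets the x-axis at x = 0 (among the integer gridlines); it crosses the y-axis at the gridline y = 0.
Finally, putting this together gives p.

3*x^3 + x*y^2 - 3*y^3 + x^2 + 2*x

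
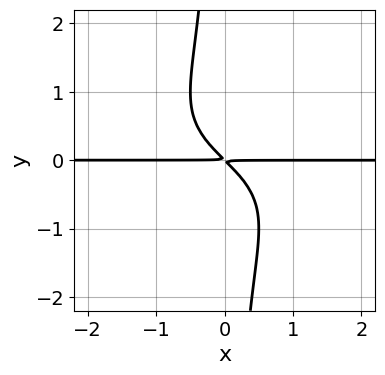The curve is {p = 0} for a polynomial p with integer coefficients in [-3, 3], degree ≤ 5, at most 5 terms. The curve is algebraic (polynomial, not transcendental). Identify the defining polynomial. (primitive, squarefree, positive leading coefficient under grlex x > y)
First, the degree is 4 — no degree-3 curve has this shape.
Next, from the axis intercepts and sections: the visible x-axis segment lies entirely on the curve.
Finally, putting this together gives p.

x*y^3 + x*y + y^2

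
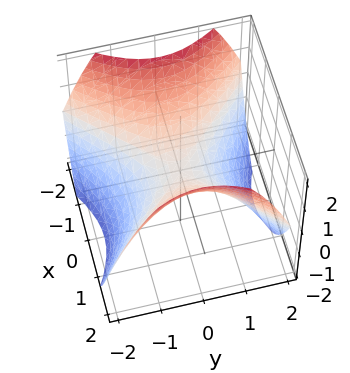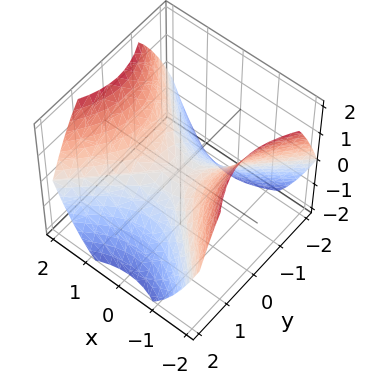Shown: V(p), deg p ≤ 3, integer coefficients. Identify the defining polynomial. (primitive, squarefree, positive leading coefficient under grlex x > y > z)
2*x^2 - 2*y^2 - 3*z

deg p = 2. A hyperbolic paraboloid; a quadric.
Symmetries: the y ↦ −y reflection is a symmetry, so y appears only in even powers; mirror symmetry x ↦ −x ⇒ only even powers of x.
Checking where it meets the axes: it crosses the y-axis at the gridline y = 0; one x-axis crossing is at x = 0; it crosses the z-axis at the gridline z = 0.
Fitting integer coefficients to these (and the overall shape) gives p.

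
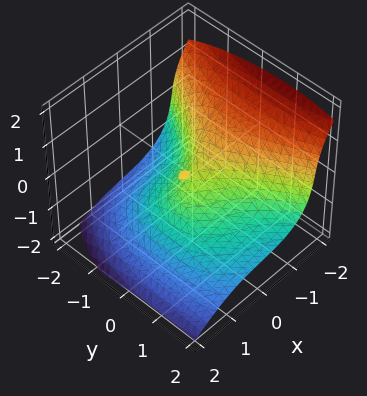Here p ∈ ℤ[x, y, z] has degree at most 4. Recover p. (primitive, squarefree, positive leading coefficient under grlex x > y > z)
2*x^3 - y*z^2 + 3*z^3 - 2*x*z + 2*y^2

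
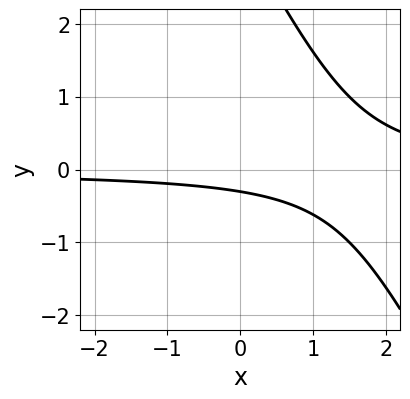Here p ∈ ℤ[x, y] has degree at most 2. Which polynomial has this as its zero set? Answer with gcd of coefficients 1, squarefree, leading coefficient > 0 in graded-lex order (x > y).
First, deg p = 2. No degree-1 curve has this shape.
Then, observable constraints: the curve avoids every integer x-axis point in the box.
Finally, fitting integer coefficients to these (and the overall shape) gives p.

2*x*y + y^2 - 3*y - 1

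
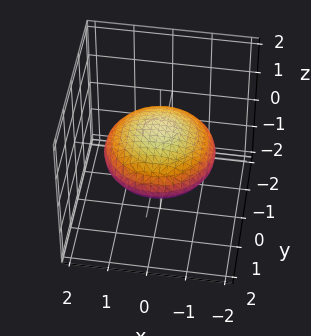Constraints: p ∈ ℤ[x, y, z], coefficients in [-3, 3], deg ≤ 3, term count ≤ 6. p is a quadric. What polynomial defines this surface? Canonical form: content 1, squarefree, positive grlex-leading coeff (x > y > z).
x^2 + y^2 + 3*z^2 - 2

Degree: a closed, bounded, convex surface; a quadric, so deg p = 2.
Symmetries: it's symmetric under z → −z, forcing even powers of z; the z-axis is an axis of rotation, so x and y enter only as x² + y².
From the visible intercepts: a circular section at z = 0 has radius between 1 and 2.
The integer polynomial consistent with all of this is the stated p.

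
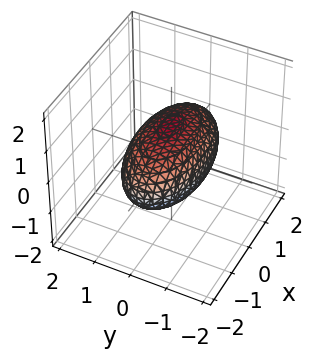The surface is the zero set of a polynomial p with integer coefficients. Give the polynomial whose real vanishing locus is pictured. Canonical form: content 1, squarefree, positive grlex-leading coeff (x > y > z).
x^2 + 3*y^2 + 3*z^2 - 3

deg p = 2.
Symmetries: it's symmetric under z → −z, forcing even powers of z; mirror symmetry x ↦ −x ⇒ only even powers of x; the y ↦ −y reflection is a symmetry, so y appears only in even powers.
From the axis intercepts and sections: among the integer gridlines, it crosses the z-axis at z ∈ {-1, 1}; the y-axis gridline crossings are at y ∈ {-1, 1}.
Matching integer coefficients to the picture gives p.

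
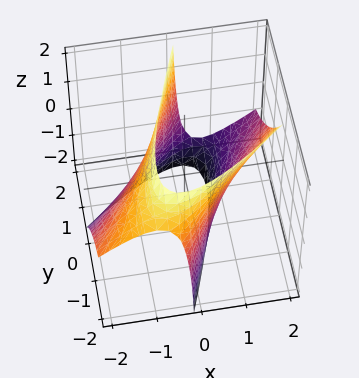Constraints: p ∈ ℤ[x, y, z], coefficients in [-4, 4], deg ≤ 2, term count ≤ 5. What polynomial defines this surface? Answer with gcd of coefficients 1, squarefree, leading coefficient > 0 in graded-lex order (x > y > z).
2*x^2 - 3*x*y - 2*x*z + y^2 - 3

1. deg p = 2. The shape is more complex than any degree-1 surface.
2. Observable constraints: no z-intercept at any integer in the box.
3. Matching integer coefficients to the picture gives p.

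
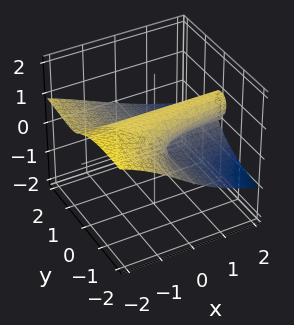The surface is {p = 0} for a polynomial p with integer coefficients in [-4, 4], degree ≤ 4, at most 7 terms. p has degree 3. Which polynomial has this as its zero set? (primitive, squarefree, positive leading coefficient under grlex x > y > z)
The degree is 3 — no degree-2 surface has this shape.
Against the integer gridlines: it meets the z-axis at z = 1 (among the integer gridlines); every point of the y-axis in the box is on the surface.
Assembling these constraints gives the stated polynomial.

x*y^2 + 2*y^2*z + 2*z^3 + y*z - 2*z^2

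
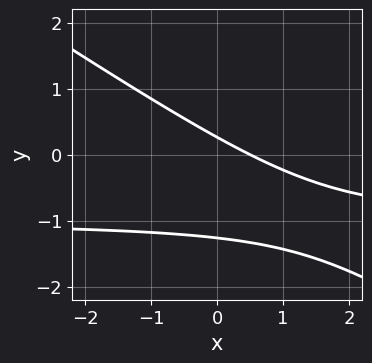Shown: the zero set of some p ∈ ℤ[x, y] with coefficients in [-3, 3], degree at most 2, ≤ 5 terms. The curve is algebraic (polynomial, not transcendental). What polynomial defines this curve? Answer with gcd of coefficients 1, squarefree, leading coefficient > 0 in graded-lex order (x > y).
First, deg p = 2. The shape is more complex than any degree-1 curve.
Finally, the integer polynomial consistent with all of this is the stated p.

2*x*y + 3*y^2 + 2*x + 3*y - 1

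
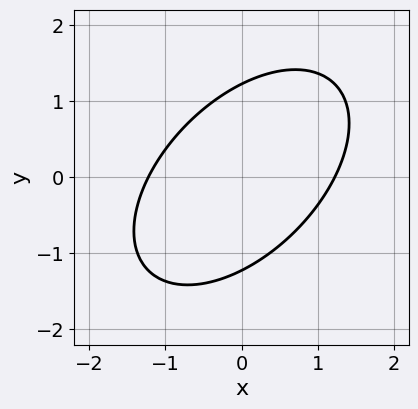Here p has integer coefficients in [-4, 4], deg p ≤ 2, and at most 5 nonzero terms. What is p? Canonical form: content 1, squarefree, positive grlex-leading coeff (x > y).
(a) deg p = 2. A generic line meets the curve in up to 2 points.
(b) Putting this together gives p.

2*x^2 - 2*x*y + 2*y^2 - 3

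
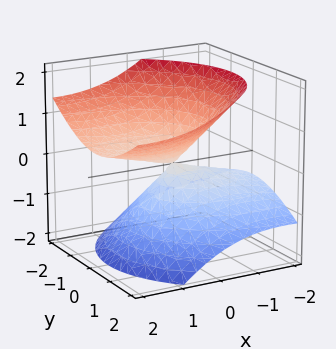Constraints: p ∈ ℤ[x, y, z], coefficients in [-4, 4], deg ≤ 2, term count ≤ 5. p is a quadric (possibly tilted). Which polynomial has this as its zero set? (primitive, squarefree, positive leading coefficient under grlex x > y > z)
x^2 - 3*x*z + 2*y^2 - 3*z^2

First, the degree is 2 — the shape is more complex than any degree-1 surface.
Then, from the visible intercepts: one x-axis crossing is at x = 0; it meets the z-axis at z = 0 (among the integer gridlines); one y-axis crossing is at y = 0.
Finally, these observations pin down the coefficients.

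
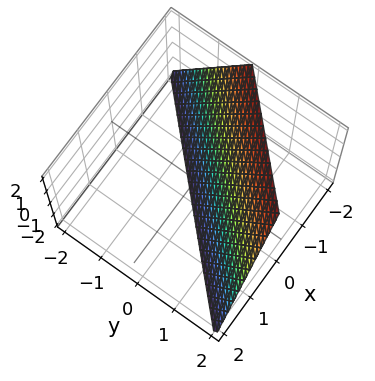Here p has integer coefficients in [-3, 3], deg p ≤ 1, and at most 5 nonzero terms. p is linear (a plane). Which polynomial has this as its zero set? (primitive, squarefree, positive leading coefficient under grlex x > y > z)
The degree is 1 — the surface is flat (a plane).
Reading off the gridlines: one z-axis crossing is at z = -2; it crosses the x-axis at the gridline x = -1.
Together with the visible shape, these determine p as stated.

2*x - 2*y + z + 2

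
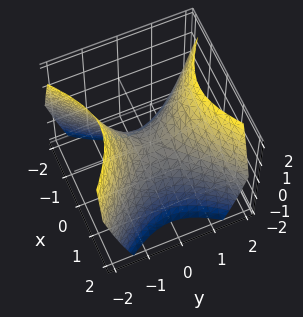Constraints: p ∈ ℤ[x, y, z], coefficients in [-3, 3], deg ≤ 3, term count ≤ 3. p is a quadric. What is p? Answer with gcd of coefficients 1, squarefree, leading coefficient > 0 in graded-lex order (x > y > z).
First, degree: a hyperbolic paraboloid; a quadric, so deg p = 2.
Then, symmetries: the y ↦ −y reflection is a symmetry, so y appears only in even powers; it's symmetric under x → −x, forcing even powers of x.
Then, checking where it meets the axes: one z-axis crossing is at z = 0; it crosses the y-axis at the gridline y = 0; it crosses the x-axis at the gridline x = 0.
Finally, solving for integer coefficients yields p as stated.

x^2 - y^2 + z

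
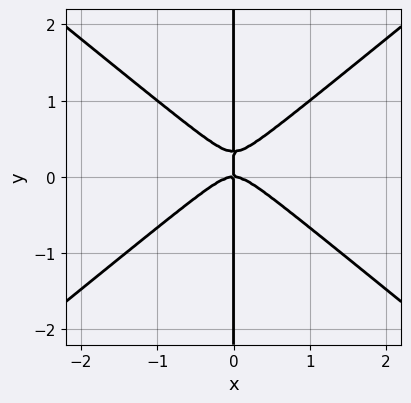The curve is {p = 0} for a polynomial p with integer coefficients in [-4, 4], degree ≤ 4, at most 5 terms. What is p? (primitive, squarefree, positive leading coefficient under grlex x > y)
(a) The degree is 3 — a generic line meets the curve in up to 3 points.
(b) Checking where it meets the axes: one x-axis crossing is at x = 0; the visible y-axis segment lies entirely on the curve.
(c) Fitting integer coefficients to these (and the overall shape) gives p.

2*x^3 - 3*x*y^2 + x*y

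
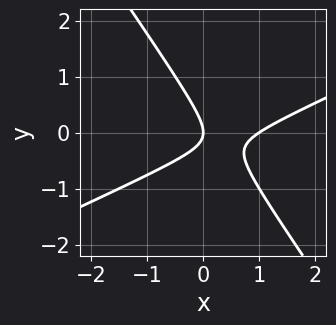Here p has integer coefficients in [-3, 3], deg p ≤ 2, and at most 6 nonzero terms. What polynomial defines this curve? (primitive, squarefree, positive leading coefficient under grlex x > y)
1. Degree: no degree-1 curve has this shape, so deg p = 2.
2. Checking where it meets the axes: the x-axis gridline crossings are at x ∈ {0, 1}; it meets the y-axis at y = 0 (among the integer gridlines).
3. Matching integer coefficients to the picture gives p.

2*x^2 - 3*x*y - 3*y^2 - 2*x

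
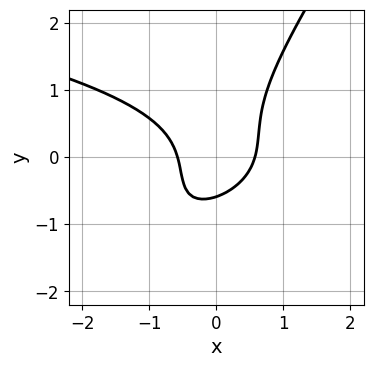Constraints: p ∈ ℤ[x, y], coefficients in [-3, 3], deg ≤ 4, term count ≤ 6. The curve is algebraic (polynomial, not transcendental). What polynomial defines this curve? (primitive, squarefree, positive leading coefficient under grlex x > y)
3*x*y^2 - 2*y^3 + 3*x^2 - y - 1

(a) The degree is 3 — a generic line meets the curve in up to 3 points.
(b) Solving for integer coefficients yields p as stated.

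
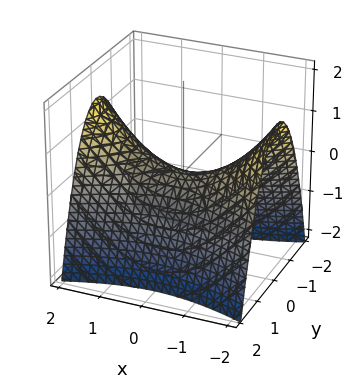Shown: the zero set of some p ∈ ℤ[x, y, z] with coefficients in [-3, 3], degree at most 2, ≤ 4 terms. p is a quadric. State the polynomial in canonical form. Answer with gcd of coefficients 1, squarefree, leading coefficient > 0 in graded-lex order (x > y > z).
The degree is 2 — a hyperbolic paraboloid; a quadric.
Symmetries: the x ↦ −x reflection is a symmetry, so x appears only in even powers; the y ↦ −y reflection is a symmetry, so y appears only in even powers.
Checking where it meets the axes: it crosses the y-axis at the gridline y = 0; one x-axis crossing is at x = 0; one z-axis crossing is at z = 0.
These observations pin down the coefficients.

x^2 - 3*y^2 - 3*z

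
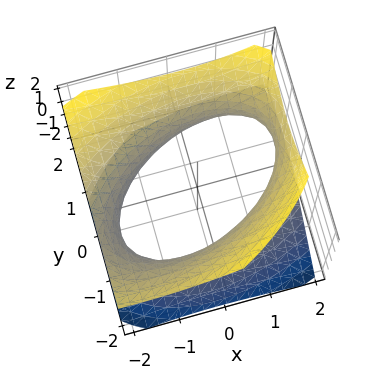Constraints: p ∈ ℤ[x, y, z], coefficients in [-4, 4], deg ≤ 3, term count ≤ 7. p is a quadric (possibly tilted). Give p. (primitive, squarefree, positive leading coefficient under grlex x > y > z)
x^2 - x*y + x*z + 2*y^2 - 2*z^2 - 3

First, the degree is 2 — a generic line meets the surface in up to 2 points.
Then, from the axis intercepts and sections: no z-intercept at any integer in the box.
Finally, these observations pin down the coefficients.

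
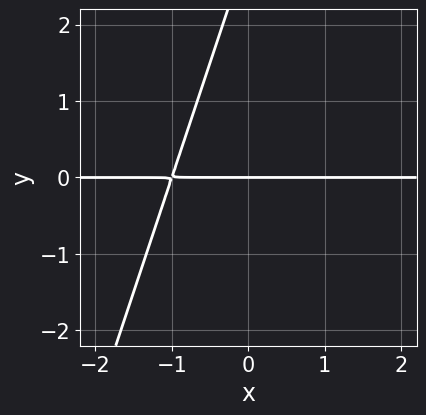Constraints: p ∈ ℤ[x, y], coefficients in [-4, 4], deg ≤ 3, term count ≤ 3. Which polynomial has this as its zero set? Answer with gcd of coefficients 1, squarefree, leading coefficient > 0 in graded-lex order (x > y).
1. deg p = 2. The shape is more complex than any degree-1 curve.
2. Reading off the gridlines: every point of the x-axis in the box is on the curve; it meets the y-axis at y = 0 (among the integer gridlines).
3. Solving for integer coefficients yields p as stated.

3*x*y - y^2 + 3*y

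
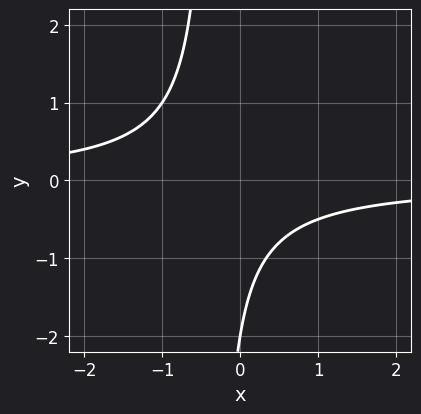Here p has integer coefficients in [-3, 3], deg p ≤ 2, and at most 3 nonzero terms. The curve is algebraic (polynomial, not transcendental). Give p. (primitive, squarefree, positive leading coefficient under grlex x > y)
1. deg p = 2. A generic line meets the curve in up to 2 points.
2. Against the integer gridlines: the curve avoids every integer x-axis point in the box; one y-axis crossing is at y = -2.
3. These observations pin down the coefficients.

3*x*y + y + 2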